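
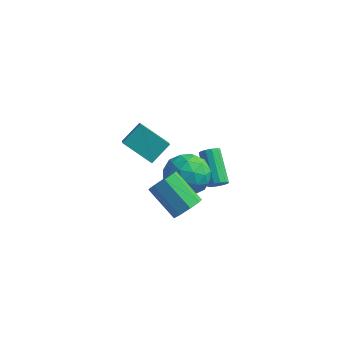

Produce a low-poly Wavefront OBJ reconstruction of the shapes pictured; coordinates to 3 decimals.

v 3.528 -3.706 1.954
v 4.006 -3.572 2.529
v 2.611 -3.1 3.581
v 2.132 -3.234 3.006
v 3.917 -3.101 2.199
v 2.522 -2.629 3.251
v 3.6 -2.985 1.726
v 2.204 -2.513 2.778
v 3.24 -3.291 1.386
v 1.845 -2.819 2.438
v 3.049 -3.84 1.379
v 1.654 -3.368 2.431
v 3.138 -4.311 1.709
v 1.743 -3.839 2.761
v 3.456 -4.427 2.182
v 2.06 -3.955 3.234
v 3.815 -4.121 2.522
v 2.42 -3.649 3.574
v 1.542 1.009 0.469
v 2.02 0.618 -0.546
v 1.88 -0.698 1.286
v 2.358 -1.089 0.271
v 2.918 -0.259 0.91
v 2.709 0.796 0.405
v 1.191 -0.876 0.335
v 0.982 0.179 -0.17
v 1.803 -0.547 -0.629
v 2.871 -0.166 -0.273
v 1.029 0.086 1.013
v 2.097 0.467 1.369
v 1.752 0.963 -0.11
v 2.148 -1.043 0.85
v 2.478 -0.555 1.226
v 2.759 -0.786 0.63
v 2.157 1.068 0.449
v 2.438 0.838 -0.148
v 2.965 0.323 0.708
v 1.462 -0.918 0.888
v 1.743 -1.148 0.291
v 1.141 0.706 0.11
v 1.422 0.475 -0.486
v 0.935 -0.403 0.032
v 1.905 0.049 -0.756
v 2.103 -0.955 -0.275
v 1.417 -0.83 -0.238
v 1.295 -0.209 -0.535
v 2.532 0.273 -0.546
v 2.731 -0.731 -0.066
v 3.06 -0.243 0.31
v 2.937 0.377 0.013
v 2.405 -0.412 -0.595
v 1.169 0.651 0.806
v 1.368 -0.353 1.286
v 0.963 -0.457 0.727
v 0.84 0.163 0.43
v 1.797 0.875 1.015
v 1.995 -0.129 1.496
v 2.605 0.129 1.275
v 2.483 0.75 0.978
v 1.495 0.332 1.335
v 2.906 1.422 -1.38
v 3.09 1.204 -0.957
v 2.138 2.461 0.103
v 1.954 2.678 -0.32
v 3.278 1.409 -1.031
v 2.325 2.665 0.029
v 3.348 1.618 -1.216
v 2.395 2.874 -0.155
v 3.277 1.764 -1.453
v 2.325 3.021 -0.392
v 3.089 1.802 -1.667
v 2.136 3.058 -0.606
v 2.843 1.719 -1.79
v 1.89 2.976 -0.729
v 2.617 1.542 -1.783
v 1.664 2.798 -0.722
v 2.483 1.327 -1.648
v 1.53 2.583 -0.587
v 2.483 1.141 -1.428
v 1.531 2.398 -0.368
v 2.618 1.045 -1.193
v 1.665 2.301 -0.133
v 2.844 1.069 -1.018
v 1.892 2.325 0.043
v -0.156 -2.31 3.965
v 0.308 -1.407 4.676
v -0.621 -1.374 3.079
v -0.156 -0.471 3.79
v 1.276 -2.389 3.13
v 1.741 -1.486 3.841
v 0.812 -1.453 2.244
v 1.276 -0.55 2.955
f 2 1 5
f 2 5 3
f 3 5 6
f 3 6 4
f 5 1 7
f 5 7 6
f 6 7 8
f 6 8 4
f 7 1 9
f 7 9 8
f 8 9 10
f 8 10 4
f 9 1 11
f 9 11 10
f 10 11 12
f 10 12 4
f 11 1 13
f 11 13 12
f 12 13 14
f 12 14 4
f 13 1 15
f 13 15 14
f 14 15 16
f 14 16 4
f 15 1 17
f 15 17 16
f 16 17 18
f 16 18 4
f 17 1 2
f 17 2 18
f 18 2 3
f 18 3 4
f 19 56 35
f 56 30 59
f 35 59 24
f 56 59 35
f 19 35 31
f 35 24 36
f 31 36 20
f 35 36 31
f 19 31 40
f 31 20 41
f 40 41 26
f 31 41 40
f 19 40 52
f 40 26 55
f 52 55 29
f 40 55 52
f 19 52 56
f 52 29 60
f 56 60 30
f 52 60 56
f 20 36 47
f 36 24 50
f 47 50 28
f 36 50 47
f 24 59 37
f 59 30 58
f 37 58 23
f 59 58 37
f 30 60 57
f 60 29 53
f 57 53 21
f 60 53 57
f 29 55 54
f 55 26 42
f 54 42 25
f 55 42 54
f 26 41 46
f 41 20 43
f 46 43 27
f 41 43 46
f 22 48 34
f 48 28 49
f 34 49 23
f 48 49 34
f 22 34 32
f 34 23 33
f 32 33 21
f 34 33 32
f 22 32 39
f 32 21 38
f 39 38 25
f 32 38 39
f 22 39 44
f 39 25 45
f 44 45 27
f 39 45 44
f 22 44 48
f 44 27 51
f 48 51 28
f 44 51 48
f 23 49 37
f 49 28 50
f 37 50 24
f 49 50 37
f 21 33 57
f 33 23 58
f 57 58 30
f 33 58 57
f 25 38 54
f 38 21 53
f 54 53 29
f 38 53 54
f 27 45 46
f 45 25 42
f 46 42 26
f 45 42 46
f 28 51 47
f 51 27 43
f 47 43 20
f 51 43 47
f 62 61 65
f 62 65 63
f 63 65 66
f 63 66 64
f 65 61 67
f 65 67 66
f 66 67 68
f 66 68 64
f 67 61 69
f 67 69 68
f 68 69 70
f 68 70 64
f 69 61 71
f 69 71 70
f 70 71 72
f 70 72 64
f 71 61 73
f 71 73 72
f 72 73 74
f 72 74 64
f 73 61 75
f 73 75 74
f 74 75 76
f 74 76 64
f 75 61 77
f 75 77 76
f 76 77 78
f 76 78 64
f 77 61 79
f 77 79 78
f 78 79 80
f 78 80 64
f 79 61 81
f 79 81 80
f 80 81 82
f 80 82 64
f 81 61 83
f 81 83 82
f 82 83 84
f 82 84 64
f 83 61 62
f 83 62 84
f 84 62 63
f 84 63 64
f 86 88 85
f 89 86 85
f 85 88 87
f 87 89 85
f 86 92 88
f 90 86 89
f 90 92 86
f 88 92 87
f 91 89 87
f 87 92 91
f 91 90 89
f 92 90 91



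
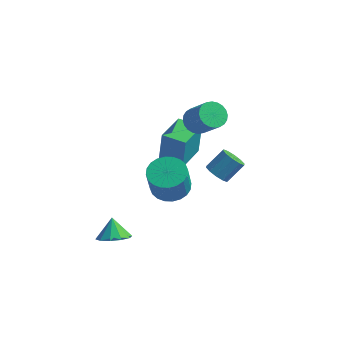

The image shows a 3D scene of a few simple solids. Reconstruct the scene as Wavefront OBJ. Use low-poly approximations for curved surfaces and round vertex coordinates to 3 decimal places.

v 2.61 1.504 -1.523
v 3.138 1.707 -2.015
v 3.718 2.539 -1.05
v 3.19 2.336 -0.557
v 2.783 2.002 -2.056
v 3.363 2.834 -1.091
v 2.362 2.107 -1.893
v 2.942 2.939 -0.928
v 2.036 1.982 -1.589
v 2.615 2.813 -0.624
v 1.929 1.674 -1.259
v 2.509 2.506 -0.294
v 2.082 1.301 -1.03
v 2.662 2.133 -0.065
v 2.437 1.006 -0.989
v 3.017 1.838 -0.024
v 2.858 0.901 -1.152
v 3.438 1.733 -0.187
v 3.185 1.027 -1.456
v 3.764 1.858 -0.491
v 3.291 1.334 -1.786
v 3.871 2.166 -0.821
v -1.061 1.98 -2.16
v -0.897 2.038 -0.057
v -1.069 3.94 -2.213
v -0.905 3.997 -0.11
v 0.345 1.983 -2.27
v 0.509 2.04 -0.167
v 0.337 3.942 -2.323
v 0.501 4 -0.22
v 1.398 1.583 2.318
v 1.74 1.032 1.8
v 2.903 0.545 3.084
v 2.562 1.097 3.602
v 1.918 1.295 1.738
v 3.081 0.809 3.023
v 2.017 1.603 1.765
v 3.18 1.116 3.05
v 2.022 1.907 1.876
v 3.185 1.42 3.16
v 1.932 2.162 2.054
v 3.095 1.675 3.339
v 1.761 2.329 2.272
v 2.924 1.842 3.557
v 1.534 2.382 2.497
v 2.697 1.896 3.782
v 1.287 2.314 2.695
v 2.45 1.827 3.98
v 1.057 2.135 2.836
v 2.22 1.648 4.12
v 0.879 1.871 2.897
v 2.042 1.385 4.182
v 0.78 1.564 2.87
v 1.943 1.077 4.155
v 0.775 1.26 2.76
v 1.938 0.773 4.044
v 0.865 1.005 2.581
v 2.028 0.518 3.866
v 1.036 0.838 2.363
v 2.199 0.351 3.648
v 1.263 0.784 2.138
v 2.426 0.298 3.423
v 1.51 0.853 1.94
v 2.673 0.366 3.225
v 0.797 -0.261 -1.86
v 1.358 -1.112 -2.248
v 1.503 -1.809 -0.508
v 0.943 -0.959 -0.12
v 1.671 -0.837 -2.164
v 1.817 -1.535 -0.424
v 1.852 -0.474 -2.034
v 1.998 -1.172 -0.294
v 1.872 -0.08 -1.877
v 2.017 -0.777 -0.137
v 1.728 0.288 -1.718
v 1.874 -0.41 0.022
v 1.443 0.571 -1.58
v 1.588 -0.126 0.16
v 1.059 0.728 -1.485
v 1.205 0.031 0.255
v 0.635 0.735 -1.447
v 0.781 0.037 0.293
v 0.237 0.589 -1.472
v 0.382 -0.108 0.268
v -0.077 0.315 -1.556
v 0.069 -0.383 0.184
v -0.258 -0.048 -1.686
v -0.112 -0.746 0.054
v -0.277 -0.443 -1.843
v -0.132 -1.14 -0.103
v -0.134 -0.81 -2.002
v 0.012 -1.508 -0.262
v 0.152 -1.094 -2.14
v 0.297 -1.791 -0.4
v 0.535 -1.251 -2.235
v 0.681 -1.948 -0.495
v 0.959 -1.257 -2.273
v 1.105 -1.955 -0.533
v -0.717 -3.719 -4
v 0.185 -3.635 -3.714
v -1.103 -3.181 -2.94
v 0.044 -3.15 -4.012
v -0.388 -2.881 -4.305
v -0.946 -2.932 -4.482
v -1.416 -3.284 -4.475
v -1.619 -3.802 -4.286
v -1.478 -4.288 -3.989
v -1.046 -4.556 -3.695
v -0.488 -4.505 -3.519
v -0.018 -4.153 -3.526
f 2 1 5
f 2 5 3
f 3 5 6
f 3 6 4
f 5 1 7
f 5 7 6
f 6 7 8
f 6 8 4
f 7 1 9
f 7 9 8
f 8 9 10
f 8 10 4
f 9 1 11
f 9 11 10
f 10 11 12
f 10 12 4
f 11 1 13
f 11 13 12
f 12 13 14
f 12 14 4
f 13 1 15
f 13 15 14
f 14 15 16
f 14 16 4
f 15 1 17
f 15 17 16
f 16 17 18
f 16 18 4
f 17 1 19
f 17 19 18
f 18 19 20
f 18 20 4
f 19 1 21
f 19 21 20
f 20 21 22
f 20 22 4
f 21 1 2
f 21 2 22
f 22 2 3
f 22 3 4
f 24 26 23
f 27 24 23
f 23 26 25
f 25 27 23
f 24 30 26
f 28 24 27
f 28 30 24
f 26 30 25
f 29 27 25
f 25 30 29
f 29 28 27
f 30 28 29
f 32 31 35
f 32 35 33
f 33 35 36
f 33 36 34
f 35 31 37
f 35 37 36
f 36 37 38
f 36 38 34
f 37 31 39
f 37 39 38
f 38 39 40
f 38 40 34
f 39 31 41
f 39 41 40
f 40 41 42
f 40 42 34
f 41 31 43
f 41 43 42
f 42 43 44
f 42 44 34
f 43 31 45
f 43 45 44
f 44 45 46
f 44 46 34
f 45 31 47
f 45 47 46
f 46 47 48
f 46 48 34
f 47 31 49
f 47 49 48
f 48 49 50
f 48 50 34
f 49 31 51
f 49 51 50
f 50 51 52
f 50 52 34
f 51 31 53
f 51 53 52
f 52 53 54
f 52 54 34
f 53 31 55
f 53 55 54
f 54 55 56
f 54 56 34
f 55 31 57
f 55 57 56
f 56 57 58
f 56 58 34
f 57 31 59
f 57 59 58
f 58 59 60
f 58 60 34
f 59 31 61
f 59 61 60
f 60 61 62
f 60 62 34
f 61 31 63
f 61 63 62
f 62 63 64
f 62 64 34
f 63 31 32
f 63 32 64
f 64 32 33
f 64 33 34
f 66 65 69
f 66 69 67
f 67 69 70
f 67 70 68
f 69 65 71
f 69 71 70
f 70 71 72
f 70 72 68
f 71 65 73
f 71 73 72
f 72 73 74
f 72 74 68
f 73 65 75
f 73 75 74
f 74 75 76
f 74 76 68
f 75 65 77
f 75 77 76
f 76 77 78
f 76 78 68
f 77 65 79
f 77 79 78
f 78 79 80
f 78 80 68
f 79 65 81
f 79 81 80
f 80 81 82
f 80 82 68
f 81 65 83
f 81 83 82
f 82 83 84
f 82 84 68
f 83 65 85
f 83 85 84
f 84 85 86
f 84 86 68
f 85 65 87
f 85 87 86
f 86 87 88
f 86 88 68
f 87 65 89
f 87 89 88
f 88 89 90
f 88 90 68
f 89 65 91
f 89 91 90
f 90 91 92
f 90 92 68
f 91 65 93
f 91 93 92
f 92 93 94
f 92 94 68
f 93 65 95
f 93 95 94
f 94 95 96
f 94 96 68
f 95 65 97
f 95 97 96
f 96 97 98
f 96 98 68
f 97 65 66
f 97 66 98
f 98 66 67
f 98 67 68
f 100 99 102
f 100 102 101
f 102 99 103
f 102 103 101
f 103 99 104
f 103 104 101
f 104 99 105
f 104 105 101
f 105 99 106
f 105 106 101
f 106 99 107
f 106 107 101
f 107 99 108
f 107 108 101
f 108 99 109
f 108 109 101
f 109 99 110
f 109 110 101
f 110 99 100
f 110 100 101



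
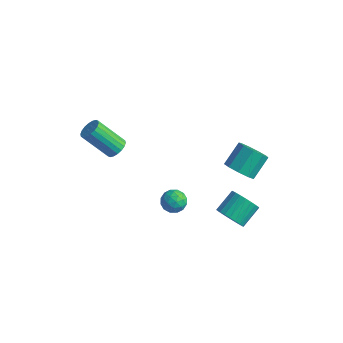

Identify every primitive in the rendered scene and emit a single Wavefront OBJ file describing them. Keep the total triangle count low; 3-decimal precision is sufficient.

v 1.217 0.96 -1.81
v 1.688 0.634 -1.267
v 0.252 0.226 -1.413
v 0.723 -0.1 -0.87
v 0.501 0.654 -0.799
v 1.098 1.107 -1.044
v 0.842 -0.247 -1.636
v 1.439 0.206 -1.881
v 1.456 -0.112 -1.159
v 1.245 0.445 -0.642
v 0.695 0.415 -2.038
v 0.484 0.972 -1.521
v 1.537 0.861 -1.573
v 0.403 -0.001 -1.107
v 0.272 0.441 -1.065
v 0.549 0.25 -0.746
v 1.19 1.14 -1.442
v 1.467 0.948 -1.123
v 0.769 0.96 -0.848
v 0.473 -0.088 -1.557
v 0.75 -0.28 -1.238
v 1.391 0.61 -1.934
v 1.668 0.419 -1.615
v 1.171 -0.1 -1.832
v 1.678 0.232 -1.191
v 1.11 -0.2 -0.958
v 1.181 -0.287 -1.408
v 1.531 -0.02 -1.552
v 1.554 0.559 -0.887
v 0.986 0.128 -0.654
v 0.856 0.57 -0.612
v 1.207 0.837 -0.756
v 1.418 0.121 -0.824
v 0.954 0.732 -2.026
v 0.386 0.301 -1.793
v 0.733 0.023 -1.924
v 1.084 0.29 -2.068
v 0.83 1.06 -1.722
v 0.262 0.628 -1.489
v 0.409 0.88 -1.128
v 0.759 1.147 -1.272
v 0.522 0.739 -1.856
v -2.97 0.103 1.035
v -2.464 0.205 1.493
v -3.723 -0.58 3.062
v -4.23 -0.683 2.605
v -2.619 0.471 1.502
v -3.878 -0.315 3.071
v -2.843 0.663 1.418
v -4.102 -0.123 2.987
v -3.093 0.744 1.258
v -4.352 -0.041 2.828
v -3.318 0.699 1.055
v -4.577 -0.087 2.624
v -3.474 0.535 0.847
v -4.734 -0.251 2.417
v -3.531 0.286 0.677
v -4.79 -0.5 2.246
v -3.477 0 0.578
v -4.736 -0.785 2.147
v -3.322 -0.265 0.569
v -4.581 -1.051 2.138
v -3.098 -0.457 0.653
v -4.357 -1.243 2.222
v -2.848 -0.539 0.812
v -4.107 -1.324 2.382
v -2.623 -0.493 1.016
v -3.882 -1.279 2.585
v -2.466 -0.329 1.223
v -3.726 -1.115 2.793
v -2.41 -0.08 1.394
v -3.669 -0.866 2.963
v 3.513 2.196 -2.53
v 3.826 2.637 -3.262
v 3.86 3.906 -2.481
v 3.547 3.464 -1.75
v 3.475 2.673 -3.304
v 3.509 3.942 -2.524
v 3.13 2.635 -3.229
v 3.164 3.904 -2.448
v 2.843 2.531 -3.047
v 2.877 3.8 -2.266
v 2.659 2.376 -2.786
v 2.693 3.645 -2.006
v 2.604 2.193 -2.487
v 2.638 3.462 -1.706
v 2.688 2.011 -2.194
v 2.722 3.28 -1.413
v 2.897 1.857 -1.952
v 2.931 3.125 -1.172
v 3.2 1.754 -1.799
v 3.234 3.023 -1.018
v 3.551 1.718 -1.756
v 3.585 2.987 -0.976
v 3.896 1.756 -1.832
v 3.93 3.025 -1.051
v 4.183 1.86 -2.014
v 4.217 3.129 -1.233
v 4.367 2.015 -2.274
v 4.401 3.284 -1.494
v 4.422 2.198 -2.574
v 4.456 3.467 -1.793
v 4.338 2.38 -2.867
v 4.372 3.649 -2.086
v 4.129 2.535 -3.108
v 4.163 3.803 -2.328
v 3.171 3.279 0.768
v 3.586 2.732 1.41
v 3.585 3.935 2.434
v 3.169 4.481 1.792
v 4.031 3.033 1.057
v 4.03 4.236 2.081
v 4.073 3.449 0.568
v 4.072 4.652 1.593
v 3.693 3.786 0.173
v 3.692 4.988 1.198
v 3.069 3.885 0.056
v 3.068 5.087 1.081
v 2.492 3.7 0.272
v 2.491 4.903 1.297
v 2.233 3.318 0.72
v 2.231 4.521 1.745
v 2.412 2.918 1.19
v 2.411 4.121 2.215
v 2.947 2.686 1.463
v 2.946 3.889 2.487
f 1 38 17
f 38 12 41
f 17 41 6
f 38 41 17
f 1 17 13
f 17 6 18
f 13 18 2
f 17 18 13
f 1 13 22
f 13 2 23
f 22 23 8
f 13 23 22
f 1 22 34
f 22 8 37
f 34 37 11
f 22 37 34
f 1 34 38
f 34 11 42
f 38 42 12
f 34 42 38
f 2 18 29
f 18 6 32
f 29 32 10
f 18 32 29
f 6 41 19
f 41 12 40
f 19 40 5
f 41 40 19
f 12 42 39
f 42 11 35
f 39 35 3
f 42 35 39
f 11 37 36
f 37 8 24
f 36 24 7
f 37 24 36
f 8 23 28
f 23 2 25
f 28 25 9
f 23 25 28
f 4 30 16
f 30 10 31
f 16 31 5
f 30 31 16
f 4 16 14
f 16 5 15
f 14 15 3
f 16 15 14
f 4 14 21
f 14 3 20
f 21 20 7
f 14 20 21
f 4 21 26
f 21 7 27
f 26 27 9
f 21 27 26
f 4 26 30
f 26 9 33
f 30 33 10
f 26 33 30
f 5 31 19
f 31 10 32
f 19 32 6
f 31 32 19
f 3 15 39
f 15 5 40
f 39 40 12
f 15 40 39
f 7 20 36
f 20 3 35
f 36 35 11
f 20 35 36
f 9 27 28
f 27 7 24
f 28 24 8
f 27 24 28
f 10 33 29
f 33 9 25
f 29 25 2
f 33 25 29
f 44 43 47
f 44 47 45
f 45 47 48
f 45 48 46
f 47 43 49
f 47 49 48
f 48 49 50
f 48 50 46
f 49 43 51
f 49 51 50
f 50 51 52
f 50 52 46
f 51 43 53
f 51 53 52
f 52 53 54
f 52 54 46
f 53 43 55
f 53 55 54
f 54 55 56
f 54 56 46
f 55 43 57
f 55 57 56
f 56 57 58
f 56 58 46
f 57 43 59
f 57 59 58
f 58 59 60
f 58 60 46
f 59 43 61
f 59 61 60
f 60 61 62
f 60 62 46
f 61 43 63
f 61 63 62
f 62 63 64
f 62 64 46
f 63 43 65
f 63 65 64
f 64 65 66
f 64 66 46
f 65 43 67
f 65 67 66
f 66 67 68
f 66 68 46
f 67 43 69
f 67 69 68
f 68 69 70
f 68 70 46
f 69 43 71
f 69 71 70
f 70 71 72
f 70 72 46
f 71 43 44
f 71 44 72
f 72 44 45
f 72 45 46
f 74 73 77
f 74 77 75
f 75 77 78
f 75 78 76
f 77 73 79
f 77 79 78
f 78 79 80
f 78 80 76
f 79 73 81
f 79 81 80
f 80 81 82
f 80 82 76
f 81 73 83
f 81 83 82
f 82 83 84
f 82 84 76
f 83 73 85
f 83 85 84
f 84 85 86
f 84 86 76
f 85 73 87
f 85 87 86
f 86 87 88
f 86 88 76
f 87 73 89
f 87 89 88
f 88 89 90
f 88 90 76
f 89 73 91
f 89 91 90
f 90 91 92
f 90 92 76
f 91 73 93
f 91 93 92
f 92 93 94
f 92 94 76
f 93 73 95
f 93 95 94
f 94 95 96
f 94 96 76
f 95 73 97
f 95 97 96
f 96 97 98
f 96 98 76
f 97 73 99
f 97 99 98
f 98 99 100
f 98 100 76
f 99 73 101
f 99 101 100
f 100 101 102
f 100 102 76
f 101 73 103
f 101 103 102
f 102 103 104
f 102 104 76
f 103 73 105
f 103 105 104
f 104 105 106
f 104 106 76
f 105 73 74
f 105 74 106
f 106 74 75
f 106 75 76
f 108 107 111
f 108 111 109
f 109 111 112
f 109 112 110
f 111 107 113
f 111 113 112
f 112 113 114
f 112 114 110
f 113 107 115
f 113 115 114
f 114 115 116
f 114 116 110
f 115 107 117
f 115 117 116
f 116 117 118
f 116 118 110
f 117 107 119
f 117 119 118
f 118 119 120
f 118 120 110
f 119 107 121
f 119 121 120
f 120 121 122
f 120 122 110
f 121 107 123
f 121 123 122
f 122 123 124
f 122 124 110
f 123 107 125
f 123 125 124
f 124 125 126
f 124 126 110
f 125 107 108
f 125 108 126
f 126 108 109
f 126 109 110



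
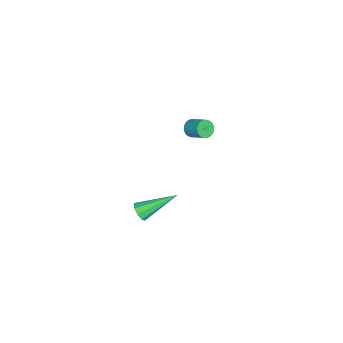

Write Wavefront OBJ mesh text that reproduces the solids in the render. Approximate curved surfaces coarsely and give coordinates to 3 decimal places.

v 3.619 2.178 2.123
v 3.892 2.527 1.796
v 2.781 3.802 3.157
v 3.555 2.448 1.648
v 3.249 2.243 1.721
v 3.115 2.007 1.982
v 3.218 1.852 2.309
v 3.508 1.849 2.549
v 3.85 2 2.589
v 4.084 2.235 2.411
v 4.101 2.443 2.098
v -3.629 2.514 1.818
v -3.139 2.289 1.789
v -2.721 3.121 2.392
v -3.211 3.346 2.422
v -3.138 2.412 1.618
v -2.72 3.245 2.221
v -3.212 2.551 1.477
v -2.794 3.384 2.081
v -3.349 2.684 1.389
v -2.931 3.517 1.993
v -3.529 2.791 1.366
v -3.111 3.624 1.969
v -3.724 2.856 1.412
v -3.306 3.689 2.015
v -3.905 2.869 1.519
v -3.487 3.701 2.123
v -4.044 2.828 1.673
v -3.625 3.66 2.276
v -4.119 2.739 1.848
v -3.701 3.571 2.451
v -4.12 2.615 2.019
v -3.702 3.448 2.622
v -4.046 2.476 2.159
v -3.628 3.309 2.763
v -3.909 2.343 2.247
v -3.491 3.176 2.851
v -3.729 2.236 2.271
v -3.311 3.069 2.874
v -3.534 2.171 2.225
v -3.116 3.004 2.828
v -3.353 2.159 2.117
v -2.935 2.991 2.721
v -3.215 2.2 1.964
v -2.796 3.032 2.567
f 2 1 4
f 2 4 3
f 4 1 5
f 4 5 3
f 5 1 6
f 5 6 3
f 6 1 7
f 6 7 3
f 7 1 8
f 7 8 3
f 8 1 9
f 8 9 3
f 9 1 10
f 9 10 3
f 10 1 11
f 10 11 3
f 11 1 2
f 11 2 3
f 13 12 16
f 13 16 14
f 14 16 17
f 14 17 15
f 16 12 18
f 16 18 17
f 17 18 19
f 17 19 15
f 18 12 20
f 18 20 19
f 19 20 21
f 19 21 15
f 20 12 22
f 20 22 21
f 21 22 23
f 21 23 15
f 22 12 24
f 22 24 23
f 23 24 25
f 23 25 15
f 24 12 26
f 24 26 25
f 25 26 27
f 25 27 15
f 26 12 28
f 26 28 27
f 27 28 29
f 27 29 15
f 28 12 30
f 28 30 29
f 29 30 31
f 29 31 15
f 30 12 32
f 30 32 31
f 31 32 33
f 31 33 15
f 32 12 34
f 32 34 33
f 33 34 35
f 33 35 15
f 34 12 36
f 34 36 35
f 35 36 37
f 35 37 15
f 36 12 38
f 36 38 37
f 37 38 39
f 37 39 15
f 38 12 40
f 38 40 39
f 39 40 41
f 39 41 15
f 40 12 42
f 40 42 41
f 41 42 43
f 41 43 15
f 42 12 44
f 42 44 43
f 43 44 45
f 43 45 15
f 44 12 13
f 44 13 45
f 45 13 14
f 45 14 15



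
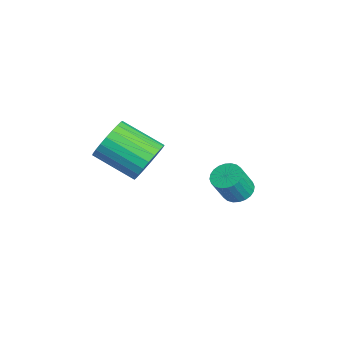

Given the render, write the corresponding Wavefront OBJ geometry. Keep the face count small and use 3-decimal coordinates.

v 0.128 0.772 -3.919
v 0.756 0.714 -4.144
v 1.12 0.169 -2.987
v 0.492 0.228 -2.761
v 0.763 0.951 -4.035
v 1.127 0.407 -2.877
v 0.673 1.161 -3.908
v 1.038 0.617 -2.75
v 0.501 1.312 -3.782
v 0.865 0.768 -2.625
v 0.271 1.381 -3.678
v 0.635 0.836 -2.52
v 0.02 1.357 -3.61
v 0.384 0.812 -2.452
v -0.215 1.244 -3.589
v 0.149 0.7 -2.431
v -0.398 1.059 -3.618
v -0.033 0.515 -2.461
v -0.5 0.831 -3.693
v -0.136 0.286 -2.536
v -0.507 0.593 -3.803
v -0.143 0.049 -2.645
v -0.418 0.383 -3.93
v -0.053 -0.161 -2.772
v -0.245 0.232 -4.055
v 0.119 -0.312 -2.898
v -0.015 0.164 -4.16
v 0.349 -0.381 -3.002
v 0.236 0.188 -4.228
v 0.6 -0.357 -3.07
v 0.471 0.3 -4.249
v 0.835 -0.244 -3.091
v 0.653 0.485 -4.219
v 1.018 -0.059 -3.062
v 1.588 -2.826 -0.882
v 2.333 -2.941 -0.304
v 1.437 -4.39 0.56
v 0.692 -4.274 -0.018
v 2.128 -2.7 -0.111
v 1.233 -4.149 0.753
v 1.842 -2.477 -0.036
v 0.946 -3.926 0.829
v 1.516 -2.308 -0.089
v 0.621 -3.757 0.776
v 1.202 -2.217 -0.263
v 0.306 -3.666 0.602
v 0.946 -2.219 -0.531
v 0.05 -3.668 0.333
v 0.788 -2.314 -0.853
v -0.108 -3.763 0.012
v 0.752 -2.486 -1.179
v -0.144 -3.935 -0.315
v 0.843 -2.71 -1.46
v -0.053 -4.159 -0.596
v 1.047 -2.951 -1.653
v 0.152 -4.4 -0.789
v 1.334 -3.174 -1.729
v 0.438 -4.623 -0.864
v 1.659 -3.343 -1.676
v 0.764 -4.792 -0.811
v 1.974 -3.434 -1.502
v 1.078 -4.883 -0.637
v 2.23 -3.432 -1.233
v 1.334 -4.881 -0.369
v 2.388 -3.337 -0.912
v 1.492 -4.786 -0.047
v 2.424 -3.165 -0.585
v 1.528 -4.614 0.279
f 2 1 5
f 2 5 3
f 3 5 6
f 3 6 4
f 5 1 7
f 5 7 6
f 6 7 8
f 6 8 4
f 7 1 9
f 7 9 8
f 8 9 10
f 8 10 4
f 9 1 11
f 9 11 10
f 10 11 12
f 10 12 4
f 11 1 13
f 11 13 12
f 12 13 14
f 12 14 4
f 13 1 15
f 13 15 14
f 14 15 16
f 14 16 4
f 15 1 17
f 15 17 16
f 16 17 18
f 16 18 4
f 17 1 19
f 17 19 18
f 18 19 20
f 18 20 4
f 19 1 21
f 19 21 20
f 20 21 22
f 20 22 4
f 21 1 23
f 21 23 22
f 22 23 24
f 22 24 4
f 23 1 25
f 23 25 24
f 24 25 26
f 24 26 4
f 25 1 27
f 25 27 26
f 26 27 28
f 26 28 4
f 27 1 29
f 27 29 28
f 28 29 30
f 28 30 4
f 29 1 31
f 29 31 30
f 30 31 32
f 30 32 4
f 31 1 33
f 31 33 32
f 32 33 34
f 32 34 4
f 33 1 2
f 33 2 34
f 34 2 3
f 34 3 4
f 36 35 39
f 36 39 37
f 37 39 40
f 37 40 38
f 39 35 41
f 39 41 40
f 40 41 42
f 40 42 38
f 41 35 43
f 41 43 42
f 42 43 44
f 42 44 38
f 43 35 45
f 43 45 44
f 44 45 46
f 44 46 38
f 45 35 47
f 45 47 46
f 46 47 48
f 46 48 38
f 47 35 49
f 47 49 48
f 48 49 50
f 48 50 38
f 49 35 51
f 49 51 50
f 50 51 52
f 50 52 38
f 51 35 53
f 51 53 52
f 52 53 54
f 52 54 38
f 53 35 55
f 53 55 54
f 54 55 56
f 54 56 38
f 55 35 57
f 55 57 56
f 56 57 58
f 56 58 38
f 57 35 59
f 57 59 58
f 58 59 60
f 58 60 38
f 59 35 61
f 59 61 60
f 60 61 62
f 60 62 38
f 61 35 63
f 61 63 62
f 62 63 64
f 62 64 38
f 63 35 65
f 63 65 64
f 64 65 66
f 64 66 38
f 65 35 67
f 65 67 66
f 66 67 68
f 66 68 38
f 67 35 36
f 67 36 68
f 68 36 37
f 68 37 38



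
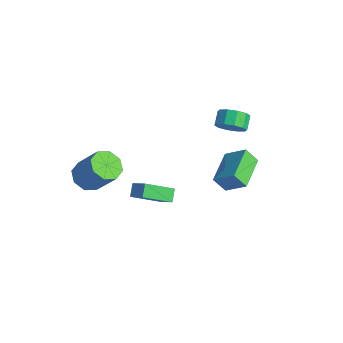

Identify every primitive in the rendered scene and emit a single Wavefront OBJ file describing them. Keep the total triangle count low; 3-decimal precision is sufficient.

v -1.992 -1.755 -2.403
v -1.022 -1.505 -1.761
v -1.726 -0.01 -3.485
v -0.756 0.24 -2.842
v -1.484 -2.2 -2.998
v -0.514 -1.95 -2.355
v -1.218 -0.455 -4.079
v -0.248 -0.205 -3.437
v 2.668 0.647 0.599
v 3.687 1.328 1.48
v 1.26 2.252 0.987
v 2.279 2.933 1.868
v 3.061 1.207 -0.288
v 4.08 1.888 0.593
v 1.653 2.812 0.1
v 2.672 3.493 0.981
v -0.128 3.459 1.677
v 0.448 3.323 2.381
v -0.136 3.885 2.967
v -0.712 4.021 2.263
v 0.617 3.789 2.103
v 0.034 4.351 2.689
v 0.502 4.128 1.662
v -0.081 4.691 2.248
v 0.146 4.213 1.227
v -0.437 4.775 1.813
v -0.315 4.009 0.964
v -0.898 4.571 1.549
v -0.704 3.595 0.973
v -1.288 4.157 1.559
v -0.874 3.129 1.251
v -1.457 3.691 1.837
v -0.759 2.789 1.692
v -1.342 3.352 2.278
v -0.403 2.705 2.127
v -0.986 3.267 2.713
v 0.058 2.909 2.391
v -0.525 3.471 2.976
v -4.132 -3.489 -2.694
v -3.346 -4.093 -3.039
v -2.121 -3.475 -1.332
v -2.908 -2.871 -0.986
v -3.312 -3.347 -3.334
v -2.088 -2.728 -1.627
v -3.759 -2.683 -3.253
v -2.534 -2.065 -1.546
v -4.424 -2.492 -2.845
v -3.2 -1.874 -1.138
v -4.919 -2.885 -2.348
v -3.694 -2.267 -0.641
v -4.952 -3.632 -2.053
v -3.728 -3.013 -0.346
v -4.506 -4.295 -2.134
v -3.281 -3.677 -0.427
v -3.84 -4.486 -2.542
v -2.616 -3.868 -0.835
f 2 4 1
f 5 2 1
f 1 4 3
f 3 5 1
f 2 8 4
f 6 2 5
f 6 8 2
f 4 8 3
f 7 5 3
f 3 8 7
f 7 6 5
f 8 6 7
f 10 12 9
f 13 10 9
f 9 12 11
f 11 13 9
f 10 16 12
f 14 10 13
f 14 16 10
f 12 16 11
f 15 13 11
f 11 16 15
f 15 14 13
f 16 14 15
f 18 17 21
f 18 21 19
f 19 21 22
f 19 22 20
f 21 17 23
f 21 23 22
f 22 23 24
f 22 24 20
f 23 17 25
f 23 25 24
f 24 25 26
f 24 26 20
f 25 17 27
f 25 27 26
f 26 27 28
f 26 28 20
f 27 17 29
f 27 29 28
f 28 29 30
f 28 30 20
f 29 17 31
f 29 31 30
f 30 31 32
f 30 32 20
f 31 17 33
f 31 33 32
f 32 33 34
f 32 34 20
f 33 17 35
f 33 35 34
f 34 35 36
f 34 36 20
f 35 17 37
f 35 37 36
f 36 37 38
f 36 38 20
f 37 17 18
f 37 18 38
f 38 18 19
f 38 19 20
f 40 39 43
f 40 43 41
f 41 43 44
f 41 44 42
f 43 39 45
f 43 45 44
f 44 45 46
f 44 46 42
f 45 39 47
f 45 47 46
f 46 47 48
f 46 48 42
f 47 39 49
f 47 49 48
f 48 49 50
f 48 50 42
f 49 39 51
f 49 51 50
f 50 51 52
f 50 52 42
f 51 39 53
f 51 53 52
f 52 53 54
f 52 54 42
f 53 39 55
f 53 55 54
f 54 55 56
f 54 56 42
f 55 39 40
f 55 40 56
f 56 40 41
f 56 41 42



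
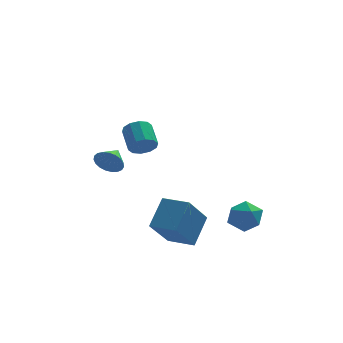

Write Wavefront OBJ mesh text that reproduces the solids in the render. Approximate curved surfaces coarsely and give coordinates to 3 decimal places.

v 3.198 -2.693 -1.477
v 3.974 -3.088 -1.41
v 2.726 -3.432 -0.37
v 3.502 -3.827 -0.303
v 3.426 -2.978 -0.113
v 3.718 -2.522 -0.797
v 2.982 -3.998 -0.983
v 3.274 -3.542 -1.667
v 3.84 -3.895 -1.104
v 4.115 -3.264 -0.567
v 2.585 -3.256 -1.213
v 2.86 -2.625 -0.676
v 0.3 -3.889 -1.182
v 1.003 -2.865 -0.08
v -0.742 -3.083 -1.267
v -0.039 -2.059 -0.166
v 1.239 -2.841 -2.754
v 1.942 -1.817 -1.653
v 0.197 -2.035 -2.84
v 0.9 -1.011 -1.738
v -1.881 2.407 -0.076
v -1.488 2.385 -0.715
v -1.359 3.293 0.216
v -1.735 2.558 -0.796
v -2.007 2.704 -0.753
v -2.257 2.799 -0.593
v -2.443 2.826 -0.344
v -2.531 2.781 -0.048
v -2.507 2.67 0.242
v -2.375 2.515 0.478
v -2.157 2.34 0.618
v -1.892 2.177 0.638
v -1.625 2.054 0.534
v -1.402 1.992 0.325
v -1.263 2.001 0.046
v -1.23 2.081 -0.254
v -1.309 2.217 -0.523
v -0.923 -2.648 3.323
v -0.329 -2.467 3.132
v -0.462 -1.41 3.727
v -1.057 -1.592 3.917
v -0.592 -2.343 2.854
v -0.725 -1.286 3.449
v -0.981 -2.337 2.755
v -1.114 -1.28 3.35
v -1.348 -2.449 2.873
v -1.481 -1.392 3.467
v -1.553 -2.638 3.162
v -1.686 -1.581 3.757
v -1.518 -2.83 3.513
v -1.651 -1.773 4.108
v -1.255 -2.954 3.791
v -1.388 -1.897 4.386
v -0.866 -2.96 3.89
v -0.999 -1.903 4.485
v -0.499 -2.848 3.773
v -0.632 -1.791 4.367
v -0.294 -2.659 3.483
v -0.427 -1.602 4.078
f 1 12 6
f 1 6 2
f 1 2 8
f 1 8 11
f 1 11 12
f 2 6 10
f 6 12 5
f 12 11 3
f 11 8 7
f 8 2 9
f 4 10 5
f 4 5 3
f 4 3 7
f 4 7 9
f 4 9 10
f 5 10 6
f 3 5 12
f 7 3 11
f 9 7 8
f 10 9 2
f 14 16 13
f 17 14 13
f 13 16 15
f 15 17 13
f 14 20 16
f 18 14 17
f 18 20 14
f 16 20 15
f 19 17 15
f 15 20 19
f 19 18 17
f 20 18 19
f 22 21 24
f 22 24 23
f 24 21 25
f 24 25 23
f 25 21 26
f 25 26 23
f 26 21 27
f 26 27 23
f 27 21 28
f 27 28 23
f 28 21 29
f 28 29 23
f 29 21 30
f 29 30 23
f 30 21 31
f 30 31 23
f 31 21 32
f 31 32 23
f 32 21 33
f 32 33 23
f 33 21 34
f 33 34 23
f 34 21 35
f 34 35 23
f 35 21 36
f 35 36 23
f 36 21 37
f 36 37 23
f 37 21 22
f 37 22 23
f 39 38 42
f 39 42 40
f 40 42 43
f 40 43 41
f 42 38 44
f 42 44 43
f 43 44 45
f 43 45 41
f 44 38 46
f 44 46 45
f 45 46 47
f 45 47 41
f 46 38 48
f 46 48 47
f 47 48 49
f 47 49 41
f 48 38 50
f 48 50 49
f 49 50 51
f 49 51 41
f 50 38 52
f 50 52 51
f 51 52 53
f 51 53 41
f 52 38 54
f 52 54 53
f 53 54 55
f 53 55 41
f 54 38 56
f 54 56 55
f 55 56 57
f 55 57 41
f 56 38 58
f 56 58 57
f 57 58 59
f 57 59 41
f 58 38 39
f 58 39 59
f 59 39 40
f 59 40 41



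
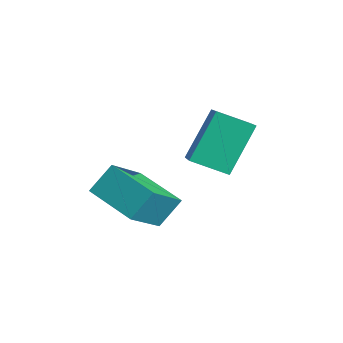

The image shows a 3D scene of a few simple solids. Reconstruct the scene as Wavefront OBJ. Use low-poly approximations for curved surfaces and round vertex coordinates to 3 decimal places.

v -3.87 -0.639 0.757
v -3.932 0.197 1.711
v -4.676 0.744 -0.508
v -4.739 1.58 0.446
v -2.081 0 0.314
v -2.144 0.836 1.268
v -2.888 1.383 -0.951
v -2.95 2.219 0.003
v -2.038 2.029 2.497
v -2.527 3.224 4.178
v -3.26 2.483 1.819
v -3.749 3.678 3.5
v -1.331 3.102 1.94
v -1.82 4.297 3.621
v -2.553 3.556 1.262
v -3.042 4.751 2.943
f 2 4 1
f 5 2 1
f 1 4 3
f 3 5 1
f 2 8 4
f 6 2 5
f 6 8 2
f 4 8 3
f 7 5 3
f 3 8 7
f 7 6 5
f 8 6 7
f 10 12 9
f 13 10 9
f 9 12 11
f 11 13 9
f 10 16 12
f 14 10 13
f 14 16 10
f 12 16 11
f 15 13 11
f 11 16 15
f 15 14 13
f 16 14 15



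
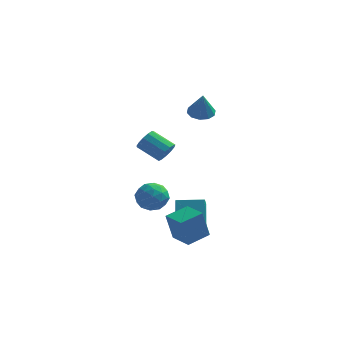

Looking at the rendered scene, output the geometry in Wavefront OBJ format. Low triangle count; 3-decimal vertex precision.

v -2.539 1.976 -2.898
v -1.691 1.658 -3.294
v -2.989 0.462 -2.646
v -2.141 0.144 -3.042
v -2.135 0.61 -2.171
v -1.857 1.546 -2.326
v -2.823 0.574 -3.614
v -2.545 1.51 -3.769
v -1.867 0.792 -3.737
v -1.441 0.814 -2.845
v -3.239 1.306 -3.095
v -2.813 1.328 -2.203
v -2.075 1.95 -3.118
v -2.605 0.17 -2.822
v -2.601 0.444 -2.309
v -2.103 0.257 -2.543
v -2.173 1.884 -2.549
v -1.675 1.697 -2.782
v -1.935 1.081 -2.122
v -3.005 0.423 -3.158
v -2.507 0.236 -3.391
v -2.577 1.863 -3.397
v -2.079 1.676 -3.631
v -2.745 1.039 -3.818
v -1.681 1.254 -3.611
v -1.945 0.364 -3.463
v -2.346 0.617 -3.799
v -2.183 1.167 -3.891
v -1.431 1.267 -3.087
v -1.695 0.377 -2.939
v -1.691 0.651 -2.427
v -1.528 1.201 -2.518
v -1.534 0.758 -3.347
v -2.985 1.743 -3.001
v -3.249 0.853 -2.853
v -3.152 0.919 -3.422
v -2.989 1.469 -3.513
v -2.735 1.756 -2.477
v -2.999 0.866 -2.329
v -2.497 0.953 -2.049
v -2.334 1.503 -2.141
v -3.146 1.362 -2.593
v -0.891 -1.644 1.638
v -0.655 -1.982 2.178
v -1.872 -1.674 2.903
v -2.109 -1.336 2.362
v -0.539 -1.62 2.219
v -1.756 -1.311 2.944
v -0.535 -1.265 2.075
v -1.752 -0.956 2.8
v -0.644 -1.03 1.792
v -1.861 -0.721 2.517
v -0.831 -0.991 1.46
v -2.049 -0.682 2.185
v -1.038 -1.159 1.185
v -2.255 -0.85 1.91
v -1.198 -1.481 1.053
v -2.415 -1.172 1.778
v -1.261 -1.855 1.107
v -2.478 -1.546 1.832
v -1.206 -2.162 1.329
v -2.423 -1.854 2.054
v -1.052 -2.305 1.65
v -2.269 -1.996 2.375
v -0.846 -2.238 1.966
v -2.063 -1.929 2.691
v 0.79 -4.101 -3.621
v 0.473 -4.365 -1.982
v -0.217 -3.188 -3.669
v -0.534 -3.452 -2.03
v 1.674 -3.108 -3.29
v 1.357 -3.372 -1.651
v 0.667 -2.195 -3.338
v 0.35 -2.459 -1.699
v -0.247 3.642 2.481
v 0.154 4.283 2.672
v -0.033 3.078 3.919
v -0.311 4.362 2.772
v -0.751 4.167 2.761
v -0.999 3.77 2.643
v -0.96 3.325 2.463
v -0.648 3.001 2.289
v -0.183 2.921 2.189
v 0.257 3.117 2.2
v 0.505 3.513 2.318
v 0.465 3.959 2.499
v -0.354 -2.041 -3.473
v -0.623 -0.84 -2.145
v -0.435 -1.325 -4.137
v -0.704 -0.124 -2.809
v 1.144 -1.796 -3.391
v 0.875 -0.595 -2.063
v 1.063 -1.08 -4.055
v 0.794 0.121 -2.727
f 1 38 17
f 38 12 41
f 17 41 6
f 38 41 17
f 1 17 13
f 17 6 18
f 13 18 2
f 17 18 13
f 1 13 22
f 13 2 23
f 22 23 8
f 13 23 22
f 1 22 34
f 22 8 37
f 34 37 11
f 22 37 34
f 1 34 38
f 34 11 42
f 38 42 12
f 34 42 38
f 2 18 29
f 18 6 32
f 29 32 10
f 18 32 29
f 6 41 19
f 41 12 40
f 19 40 5
f 41 40 19
f 12 42 39
f 42 11 35
f 39 35 3
f 42 35 39
f 11 37 36
f 37 8 24
f 36 24 7
f 37 24 36
f 8 23 28
f 23 2 25
f 28 25 9
f 23 25 28
f 4 30 16
f 30 10 31
f 16 31 5
f 30 31 16
f 4 16 14
f 16 5 15
f 14 15 3
f 16 15 14
f 4 14 21
f 14 3 20
f 21 20 7
f 14 20 21
f 4 21 26
f 21 7 27
f 26 27 9
f 21 27 26
f 4 26 30
f 26 9 33
f 30 33 10
f 26 33 30
f 5 31 19
f 31 10 32
f 19 32 6
f 31 32 19
f 3 15 39
f 15 5 40
f 39 40 12
f 15 40 39
f 7 20 36
f 20 3 35
f 36 35 11
f 20 35 36
f 9 27 28
f 27 7 24
f 28 24 8
f 27 24 28
f 10 33 29
f 33 9 25
f 29 25 2
f 33 25 29
f 44 43 47
f 44 47 45
f 45 47 48
f 45 48 46
f 47 43 49
f 47 49 48
f 48 49 50
f 48 50 46
f 49 43 51
f 49 51 50
f 50 51 52
f 50 52 46
f 51 43 53
f 51 53 52
f 52 53 54
f 52 54 46
f 53 43 55
f 53 55 54
f 54 55 56
f 54 56 46
f 55 43 57
f 55 57 56
f 56 57 58
f 56 58 46
f 57 43 59
f 57 59 58
f 58 59 60
f 58 60 46
f 59 43 61
f 59 61 60
f 60 61 62
f 60 62 46
f 61 43 63
f 61 63 62
f 62 63 64
f 62 64 46
f 63 43 65
f 63 65 64
f 64 65 66
f 64 66 46
f 65 43 44
f 65 44 66
f 66 44 45
f 66 45 46
f 68 70 67
f 71 68 67
f 67 70 69
f 69 71 67
f 68 74 70
f 72 68 71
f 72 74 68
f 70 74 69
f 73 71 69
f 69 74 73
f 73 72 71
f 74 72 73
f 76 75 78
f 76 78 77
f 78 75 79
f 78 79 77
f 79 75 80
f 79 80 77
f 80 75 81
f 80 81 77
f 81 75 82
f 81 82 77
f 82 75 83
f 82 83 77
f 83 75 84
f 83 84 77
f 84 75 85
f 84 85 77
f 85 75 86
f 85 86 77
f 86 75 76
f 86 76 77
f 88 90 87
f 91 88 87
f 87 90 89
f 89 91 87
f 88 94 90
f 92 88 91
f 92 94 88
f 90 94 89
f 93 91 89
f 89 94 93
f 93 92 91
f 94 92 93



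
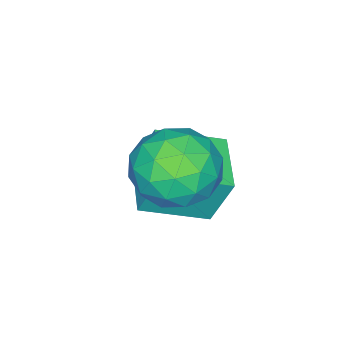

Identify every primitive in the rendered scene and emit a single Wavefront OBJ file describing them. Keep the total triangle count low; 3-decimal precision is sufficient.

v 0.651 -2.012 -0.522
v 1.664 -1.584 -0.622
v 1.056 -3.256 -1.738
v 2.069 -2.828 -1.838
v 1.778 -3.344 -0.907
v 1.527 -2.575 -0.155
v 1.193 -2.265 -2.205
v 0.942 -1.496 -1.453
v 1.999 -1.74 -1.662
v 2.36 -2.407 -0.86
v 0.36 -2.433 -1.5
v 0.721 -3.1 -0.698
v 1.122 -1.689 -0.465
v 1.598 -3.151 -1.895
v 1.427 -3.454 -1.348
v 2.022 -3.203 -1.406
v 1.042 -2.272 -0.191
v 1.637 -2.02 -0.25
v 1.704 -3.054 -0.417
v 1.083 -2.82 -2.11
v 1.678 -2.568 -2.169
v 0.698 -1.637 -0.954
v 1.293 -1.386 -1.012
v 1.016 -1.786 -1.943
v 1.914 -1.529 -1.135
v 2.152 -2.26 -1.85
v 1.637 -1.929 -2.066
v 1.49 -1.477 -1.624
v 2.126 -1.921 -0.664
v 2.365 -2.652 -1.379
v 2.193 -2.955 -0.831
v 2.046 -2.504 -0.39
v 2.323 -2.013 -1.275
v 0.355 -2.188 -0.981
v 0.594 -2.919 -1.696
v 0.674 -2.336 -1.97
v 0.527 -1.885 -1.529
v 0.568 -2.58 -0.51
v 0.806 -3.311 -1.225
v 1.23 -3.363 -0.736
v 1.083 -2.911 -0.294
v 0.397 -2.827 -1.085
v 0.223 -4.388 -3.07
v 0.045 -3.874 -1.672
v -0.881 -3.165 -3.66
v -1.059 -2.651 -2.262
v 1.419 -3.409 -3.278
v 1.241 -2.895 -1.88
v 0.315 -2.186 -3.868
v 0.137 -1.672 -2.47
f 1 38 17
f 38 12 41
f 17 41 6
f 38 41 17
f 1 17 13
f 17 6 18
f 13 18 2
f 17 18 13
f 1 13 22
f 13 2 23
f 22 23 8
f 13 23 22
f 1 22 34
f 22 8 37
f 34 37 11
f 22 37 34
f 1 34 38
f 34 11 42
f 38 42 12
f 34 42 38
f 2 18 29
f 18 6 32
f 29 32 10
f 18 32 29
f 6 41 19
f 41 12 40
f 19 40 5
f 41 40 19
f 12 42 39
f 42 11 35
f 39 35 3
f 42 35 39
f 11 37 36
f 37 8 24
f 36 24 7
f 37 24 36
f 8 23 28
f 23 2 25
f 28 25 9
f 23 25 28
f 4 30 16
f 30 10 31
f 16 31 5
f 30 31 16
f 4 16 14
f 16 5 15
f 14 15 3
f 16 15 14
f 4 14 21
f 14 3 20
f 21 20 7
f 14 20 21
f 4 21 26
f 21 7 27
f 26 27 9
f 21 27 26
f 4 26 30
f 26 9 33
f 30 33 10
f 26 33 30
f 5 31 19
f 31 10 32
f 19 32 6
f 31 32 19
f 3 15 39
f 15 5 40
f 39 40 12
f 15 40 39
f 7 20 36
f 20 3 35
f 36 35 11
f 20 35 36
f 9 27 28
f 27 7 24
f 28 24 8
f 27 24 28
f 10 33 29
f 33 9 25
f 29 25 2
f 33 25 29
f 44 46 43
f 47 44 43
f 43 46 45
f 45 47 43
f 44 50 46
f 48 44 47
f 48 50 44
f 46 50 45
f 49 47 45
f 45 50 49
f 49 48 47
f 50 48 49



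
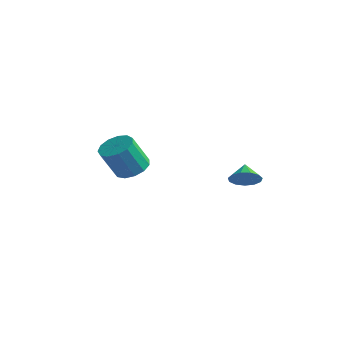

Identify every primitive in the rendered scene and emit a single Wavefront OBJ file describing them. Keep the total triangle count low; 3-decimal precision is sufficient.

v -3.665 -2.102 1.965
v -2.865 -2.774 1.79
v -3.235 -3.691 3.62
v -4.035 -3.018 3.795
v -2.63 -2.304 2.073
v -3 -3.221 3.903
v -2.724 -1.769 2.322
v -3.094 -2.686 4.152
v -3.117 -1.34 2.458
v -3.487 -2.257 4.288
v -3.683 -1.153 2.437
v -4.054 -2.069 4.267
v -4.244 -1.267 2.266
v -4.614 -2.183 4.096
v -4.621 -1.646 2
v -4.991 -2.563 3.83
v -4.695 -2.17 1.723
v -5.065 -3.086 3.553
v -4.441 -2.672 1.522
v -4.811 -3.589 3.352
v -3.941 -2.993 1.462
v -4.311 -3.91 3.292
v -3.353 -3.031 1.562
v -3.724 -3.948 3.392
v 3.051 -0.735 2.658
v 3.579 -0.966 3.362
v 2.469 -0.045 3.322
v 3.804 -0.562 3.139
v 3.789 -0.213 2.764
v 3.54 -0.03 2.355
v 3.136 -0.07 2.042
v 2.705 -0.321 1.925
v 2.383 -0.704 2.041
v 2.274 -1.096 2.352
v 2.411 -1.374 2.761
v 2.752 -1.448 3.137
v 3.187 -1.296 3.361
f 2 1 5
f 2 5 3
f 3 5 6
f 3 6 4
f 5 1 7
f 5 7 6
f 6 7 8
f 6 8 4
f 7 1 9
f 7 9 8
f 8 9 10
f 8 10 4
f 9 1 11
f 9 11 10
f 10 11 12
f 10 12 4
f 11 1 13
f 11 13 12
f 12 13 14
f 12 14 4
f 13 1 15
f 13 15 14
f 14 15 16
f 14 16 4
f 15 1 17
f 15 17 16
f 16 17 18
f 16 18 4
f 17 1 19
f 17 19 18
f 18 19 20
f 18 20 4
f 19 1 21
f 19 21 20
f 20 21 22
f 20 22 4
f 21 1 23
f 21 23 22
f 22 23 24
f 22 24 4
f 23 1 2
f 23 2 24
f 24 2 3
f 24 3 4
f 26 25 28
f 26 28 27
f 28 25 29
f 28 29 27
f 29 25 30
f 29 30 27
f 30 25 31
f 30 31 27
f 31 25 32
f 31 32 27
f 32 25 33
f 32 33 27
f 33 25 34
f 33 34 27
f 34 25 35
f 34 35 27
f 35 25 36
f 35 36 27
f 36 25 37
f 36 37 27
f 37 25 26
f 37 26 27



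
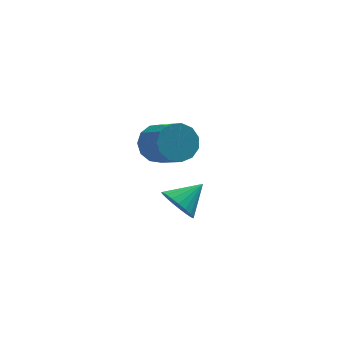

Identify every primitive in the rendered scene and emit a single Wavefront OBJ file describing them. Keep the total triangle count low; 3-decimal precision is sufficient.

v -2.477 2.908 -0.334
v -1.727 3.572 0.121
v -1.034 2.056 1.19
v -1.783 1.392 0.734
v -2.228 3.599 0.485
v -1.535 2.083 1.553
v -2.809 3.407 0.588
v -2.115 1.891 1.657
v -3.283 3.056 0.399
v -2.59 1.54 1.468
v -3.502 2.658 -0.023
v -2.809 1.142 1.045
v -3.395 2.34 -0.544
v -2.702 0.824 0.524
v -2.996 2.202 -0.999
v -2.303 0.686 0.07
v -2.433 2.288 -1.242
v -1.74 0.772 -0.173
v -1.883 2.571 -1.197
v -1.19 1.055 -0.128
v -1.522 2.961 -0.878
v -0.829 1.445 0.19
v -1.464 3.334 -0.387
v -0.771 1.818 0.682
v -2.532 -3.026 -0.185
v -1.955 -3.119 -0.985
v -1.308 -2.414 0.625
v -2.111 -2.742 -1.035
v -2.339 -2.413 -0.938
v -2.601 -2.191 -0.712
v -2.851 -2.113 -0.394
v -3.045 -2.193 -0.04
v -3.151 -2.417 0.289
v -3.15 -2.746 0.536
v -3.041 -3.124 0.658
v -2.845 -3.485 0.634
v -2.594 -3.767 0.469
v -2.333 -3.92 0.19
v -2.106 -3.919 -0.153
v -1.952 -3.764 -0.502
v -1.899 -3.481 -0.796
f 2 1 5
f 2 5 3
f 3 5 6
f 3 6 4
f 5 1 7
f 5 7 6
f 6 7 8
f 6 8 4
f 7 1 9
f 7 9 8
f 8 9 10
f 8 10 4
f 9 1 11
f 9 11 10
f 10 11 12
f 10 12 4
f 11 1 13
f 11 13 12
f 12 13 14
f 12 14 4
f 13 1 15
f 13 15 14
f 14 15 16
f 14 16 4
f 15 1 17
f 15 17 16
f 16 17 18
f 16 18 4
f 17 1 19
f 17 19 18
f 18 19 20
f 18 20 4
f 19 1 21
f 19 21 20
f 20 21 22
f 20 22 4
f 21 1 23
f 21 23 22
f 22 23 24
f 22 24 4
f 23 1 2
f 23 2 24
f 24 2 3
f 24 3 4
f 26 25 28
f 26 28 27
f 28 25 29
f 28 29 27
f 29 25 30
f 29 30 27
f 30 25 31
f 30 31 27
f 31 25 32
f 31 32 27
f 32 25 33
f 32 33 27
f 33 25 34
f 33 34 27
f 34 25 35
f 34 35 27
f 35 25 36
f 35 36 27
f 36 25 37
f 36 37 27
f 37 25 38
f 37 38 27
f 38 25 39
f 38 39 27
f 39 25 40
f 39 40 27
f 40 25 41
f 40 41 27
f 41 25 26
f 41 26 27



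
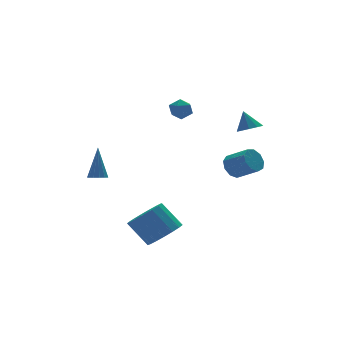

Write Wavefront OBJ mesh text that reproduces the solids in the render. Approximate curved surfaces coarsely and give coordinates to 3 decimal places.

v -3.191 0.83 -1.901
v -2.685 0.729 -1.96
v -2.869 1.43 -0.159
v -2.725 1.006 -2.048
v -2.913 1.226 -2.089
v -3.189 1.321 -2.07
v -3.467 1.26 -1.998
v -3.656 1.062 -1.895
v -3.698 0.79 -1.793
v -3.58 0.531 -1.726
v -3.337 0.367 -1.714
v -3.049 0.349 -1.761
v -2.805 0.485 -1.853
v 2.364 -4.174 2.013
v 2.985 -3.93 1.949
v 2.276 -3.686 3.007
v 2.722 -3.653 1.79
v 2.322 -3.575 1.716
v 1.938 -3.725 1.756
v 1.717 -4.047 1.894
v 1.743 -4.417 2.077
v 2.007 -4.694 2.237
v 2.407 -4.772 2.311
v 2.79 -4.622 2.271
v 3.011 -4.3 2.133
v -1.784 -3.405 -4.423
v -0.85 -3.326 -3.997
v -1.481 -2.457 -2.771
v -2.416 -2.535 -3.197
v -0.879 -2.932 -4.292
v -1.51 -2.062 -3.066
v -1.115 -2.646 -4.616
v -1.747 -1.777 -3.39
v -1.505 -2.534 -4.897
v -2.137 -1.664 -3.671
v -1.959 -2.621 -5.068
v -2.59 -1.752 -3.842
v -2.373 -2.888 -5.092
v -3.004 -2.019 -3.866
v -2.652 -3.273 -4.963
v -3.283 -2.404 -3.737
v -2.732 -3.689 -4.71
v -3.363 -2.82 -3.484
v -2.595 -4.039 -4.391
v -3.227 -3.17 -3.165
v -2.273 -4.244 -4.079
v -2.904 -3.375 -2.854
v -1.838 -4.257 -3.847
v -2.47 -3.387 -2.621
v -1.391 -4.074 -3.746
v -2.023 -3.205 -2.52
v -1.035 -3.738 -3.8
v -1.666 -2.869 -2.574
v 2.396 -2.603 -1.044
v 3.042 -2.447 -1.347
v 3.609 -3.461 -0.658
v 2.964 -3.617 -0.356
v 2.986 -2.19 -0.922
v 3.553 -3.204 -0.234
v 2.654 -2.127 -0.555
v 3.221 -3.14 0.134
v 2.201 -2.286 -0.416
v 2.768 -3.299 0.272
v 1.84 -2.594 -0.572
v 2.407 -3.607 0.117
v 1.739 -2.906 -0.948
v 2.306 -3.919 -0.26
v 1.946 -3.077 -1.37
v 2.513 -4.09 -0.681
v 2.364 -3.026 -1.639
v 2.931 -4.039 -0.95
v 2.797 -2.777 -1.63
v 3.364 -3.791 -0.941
v 1.886 2.124 1.745
v 2.38 1.657 1.812
v 1.2 1.343 1.368
v 1.694 0.876 1.435
v 1.411 1.156 1.99
v 1.835 1.638 2.224
v 1.745 1.362 0.956
v 2.169 1.844 1.19
v 2.293 1.186 1.325
v 2.087 1.058 1.964
v 1.493 1.942 1.216
v 1.287 1.814 1.855
f 2 1 4
f 2 4 3
f 4 1 5
f 4 5 3
f 5 1 6
f 5 6 3
f 6 1 7
f 6 7 3
f 7 1 8
f 7 8 3
f 8 1 9
f 8 9 3
f 9 1 10
f 9 10 3
f 10 1 11
f 10 11 3
f 11 1 12
f 11 12 3
f 12 1 13
f 12 13 3
f 13 1 2
f 13 2 3
f 15 14 17
f 15 17 16
f 17 14 18
f 17 18 16
f 18 14 19
f 18 19 16
f 19 14 20
f 19 20 16
f 20 14 21
f 20 21 16
f 21 14 22
f 21 22 16
f 22 14 23
f 22 23 16
f 23 14 24
f 23 24 16
f 24 14 25
f 24 25 16
f 25 14 15
f 25 15 16
f 27 26 30
f 27 30 28
f 28 30 31
f 28 31 29
f 30 26 32
f 30 32 31
f 31 32 33
f 31 33 29
f 32 26 34
f 32 34 33
f 33 34 35
f 33 35 29
f 34 26 36
f 34 36 35
f 35 36 37
f 35 37 29
f 36 26 38
f 36 38 37
f 37 38 39
f 37 39 29
f 38 26 40
f 38 40 39
f 39 40 41
f 39 41 29
f 40 26 42
f 40 42 41
f 41 42 43
f 41 43 29
f 42 26 44
f 42 44 43
f 43 44 45
f 43 45 29
f 44 26 46
f 44 46 45
f 45 46 47
f 45 47 29
f 46 26 48
f 46 48 47
f 47 48 49
f 47 49 29
f 48 26 50
f 48 50 49
f 49 50 51
f 49 51 29
f 50 26 52
f 50 52 51
f 51 52 53
f 51 53 29
f 52 26 27
f 52 27 53
f 53 27 28
f 53 28 29
f 55 54 58
f 55 58 56
f 56 58 59
f 56 59 57
f 58 54 60
f 58 60 59
f 59 60 61
f 59 61 57
f 60 54 62
f 60 62 61
f 61 62 63
f 61 63 57
f 62 54 64
f 62 64 63
f 63 64 65
f 63 65 57
f 64 54 66
f 64 66 65
f 65 66 67
f 65 67 57
f 66 54 68
f 66 68 67
f 67 68 69
f 67 69 57
f 68 54 70
f 68 70 69
f 69 70 71
f 69 71 57
f 70 54 72
f 70 72 71
f 71 72 73
f 71 73 57
f 72 54 55
f 72 55 73
f 73 55 56
f 73 56 57
f 74 85 79
f 74 79 75
f 74 75 81
f 74 81 84
f 74 84 85
f 75 79 83
f 79 85 78
f 85 84 76
f 84 81 80
f 81 75 82
f 77 83 78
f 77 78 76
f 77 76 80
f 77 80 82
f 77 82 83
f 78 83 79
f 76 78 85
f 80 76 84
f 82 80 81
f 83 82 75



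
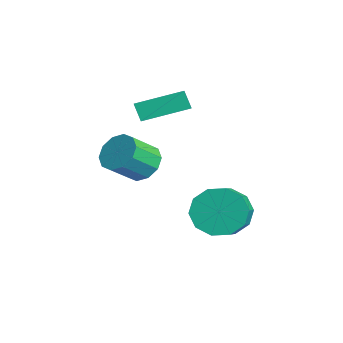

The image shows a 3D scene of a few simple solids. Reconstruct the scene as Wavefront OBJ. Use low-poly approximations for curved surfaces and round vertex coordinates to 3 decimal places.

v 0.249 -0.673 -2.189
v 0.868 -0.486 -3.004
v 2.09 -1.141 -2.225
v 1.471 -1.327 -1.411
v 0.893 0.025 -2.614
v 2.115 -0.63 -1.836
v 0.672 0.269 -2.062
v 1.894 -0.386 -1.284
v 0.29 0.153 -1.559
v 1.512 -0.501 -0.78
v -0.108 -0.278 -1.296
v 1.114 -0.932 -0.518
v -0.37 -0.859 -1.375
v 0.852 -1.514 -0.596
v -0.395 -1.37 -1.764
v 0.827 -2.025 -0.986
v -0.174 -1.614 -2.316
v 1.048 -2.269 -1.538
v 0.208 -1.499 -2.82
v 1.43 -2.153 -2.041
v 0.606 -1.068 -3.082
v 1.828 -1.722 -2.304
v -2.573 -3.039 2.202
v -2.218 -1.292 2.733
v -3.465 -2.72 1.749
v -3.11 -0.973 2.28
v -2.17 -2.907 1.5
v -1.815 -1.16 2.031
v -3.062 -2.588 1.047
v -2.707 -0.841 1.578
v -1.925 -2.928 -0.473
v -1.414 -2.401 -0.045
v -1.104 -3.426 0.842
v -1.615 -3.952 0.413
v -1.895 -2.367 0.164
v -1.584 -3.391 1.051
v -2.387 -2.546 0.129
v -2.077 -3.57 1.016
v -2.703 -2.871 -0.136
v -2.393 -3.896 0.751
v -2.722 -3.218 -0.53
v -2.412 -4.243 0.357
v -2.436 -3.454 -0.902
v -2.126 -4.479 -0.015
v -1.956 -3.489 -1.111
v -1.645 -4.513 -0.224
v -1.463 -3.31 -1.076
v -1.153 -4.334 -0.189
v -1.147 -2.984 -0.811
v -0.837 -4.009 0.076
v -1.128 -2.637 -0.417
v -0.818 -3.662 0.47
f 2 1 5
f 2 5 3
f 3 5 6
f 3 6 4
f 5 1 7
f 5 7 6
f 6 7 8
f 6 8 4
f 7 1 9
f 7 9 8
f 8 9 10
f 8 10 4
f 9 1 11
f 9 11 10
f 10 11 12
f 10 12 4
f 11 1 13
f 11 13 12
f 12 13 14
f 12 14 4
f 13 1 15
f 13 15 14
f 14 15 16
f 14 16 4
f 15 1 17
f 15 17 16
f 16 17 18
f 16 18 4
f 17 1 19
f 17 19 18
f 18 19 20
f 18 20 4
f 19 1 21
f 19 21 20
f 20 21 22
f 20 22 4
f 21 1 2
f 21 2 22
f 22 2 3
f 22 3 4
f 24 26 23
f 27 24 23
f 23 26 25
f 25 27 23
f 24 30 26
f 28 24 27
f 28 30 24
f 26 30 25
f 29 27 25
f 25 30 29
f 29 28 27
f 30 28 29
f 32 31 35
f 32 35 33
f 33 35 36
f 33 36 34
f 35 31 37
f 35 37 36
f 36 37 38
f 36 38 34
f 37 31 39
f 37 39 38
f 38 39 40
f 38 40 34
f 39 31 41
f 39 41 40
f 40 41 42
f 40 42 34
f 41 31 43
f 41 43 42
f 42 43 44
f 42 44 34
f 43 31 45
f 43 45 44
f 44 45 46
f 44 46 34
f 45 31 47
f 45 47 46
f 46 47 48
f 46 48 34
f 47 31 49
f 47 49 48
f 48 49 50
f 48 50 34
f 49 31 51
f 49 51 50
f 50 51 52
f 50 52 34
f 51 31 32
f 51 32 52
f 52 32 33
f 52 33 34



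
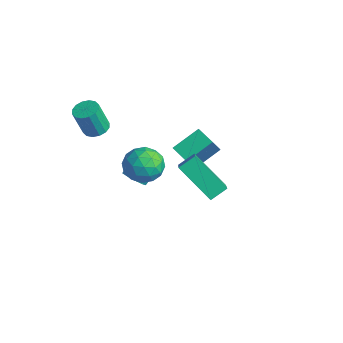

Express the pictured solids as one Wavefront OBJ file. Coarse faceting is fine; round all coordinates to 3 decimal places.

v -0.276 0.091 -0.316
v 0.634 0.445 -0.365
v 0.206 -1.245 -1.015
v 1.116 -0.891 -1.064
v 0.729 -1.126 -0.197
v 0.431 -0.301 0.235
v 0.409 -0.499 -1.615
v 0.111 0.326 -1.183
v 1.058 0.08 -1.168
v 1.255 -0.307 -0.292
v -0.415 -0.493 -1.088
v -0.218 -0.88 -0.212
v 0.137 0.385 -0.279
v 0.703 -1.185 -1.101
v 0.476 -1.323 -0.591
v 1.011 -1.115 -0.62
v 0.017 -0.053 0.073
v 0.552 0.155 0.044
v 0.608 -0.768 0.143
v 0.288 -0.955 -1.424
v 0.823 -0.747 -1.453
v -0.171 0.315 -0.76
v 0.364 0.523 -0.789
v 0.232 -0.032 -1.523
v 0.921 0.379 -0.78
v 1.204 -0.406 -1.19
v 0.788 -0.176 -1.514
v 0.613 0.309 -1.26
v 1.037 0.151 -0.265
v 1.32 -0.634 -0.676
v 1.092 -0.772 -0.166
v 0.917 -0.287 0.088
v 1.286 -0.063 -0.736
v -0.48 -0.166 -0.704
v -0.197 -0.951 -1.115
v -0.077 -0.513 -1.468
v -0.252 -0.028 -1.214
v -0.364 -0.394 -0.19
v -0.081 -1.179 -0.6
v 0.227 -1.109 -0.12
v 0.052 -0.624 0.134
v -0.446 -0.737 -0.644
v -1.316 -1.686 1.136
v -0.881 -1.289 1.292
v -0.968 -1.736 2.679
v -1.404 -2.134 2.524
v -1.152 -1.13 1.326
v -1.239 -1.578 2.713
v -1.467 -1.121 1.309
v -1.554 -1.568 2.696
v -1.742 -1.263 1.246
v -1.829 -1.711 2.633
v -1.903 -1.519 1.154
v -1.99 -1.966 2.541
v -1.906 -1.819 1.057
v -1.994 -2.266 2.444
v -1.752 -2.084 0.981
v -1.839 -2.531 2.368
v -1.481 -2.242 0.947
v -1.568 -2.69 2.334
v -1.166 -2.252 0.964
v -1.253 -2.699 2.351
v -0.891 -2.109 1.027
v -0.978 -2.557 2.414
v -0.73 -1.854 1.119
v -0.817 -2.301 2.506
v -0.726 -1.554 1.216
v -0.814 -2.001 2.603
v 3.552 -0.594 1.597
v 3.617 0.164 2.039
v 2.21 0.237 0.368
v 2.275 0.995 0.811
v 5.065 0.005 0.349
v 5.13 0.763 0.792
v 3.723 0.836 -0.879
v 3.788 1.594 -0.437
v -1.145 0.027 -3.073
v -0.675 0.352 -3.314
v -0.906 1.418 -2.329
v -1.375 1.093 -2.087
v -1.037 0.454 -3.509
v -1.268 1.52 -2.524
v -1.45 0.356 -3.5
v -1.681 1.422 -2.515
v -1.72 0.104 -3.291
v -1.951 1.171 -2.306
v -1.72 -0.184 -2.98
v -1.951 0.883 -1.995
v -1.452 -0.373 -2.712
v -1.683 0.693 -1.727
v -1.039 -0.375 -2.613
v -1.27 0.691 -1.627
v -0.676 -0.189 -2.729
v -0.907 0.877 -1.744
v -0.532 0.098 -3.006
v -0.763 1.164 -2.021
v -0.822 2.294 -2.235
v -0.766 3.587 -1.477
v 0.048 2.459 -2.58
v 0.103 3.753 -1.823
v -0.023 1.347 -0.677
v 0.032 2.641 0.08
v 0.846 1.513 -1.023
v 0.902 2.806 -0.265
f 1 38 17
f 38 12 41
f 17 41 6
f 38 41 17
f 1 17 13
f 17 6 18
f 13 18 2
f 17 18 13
f 1 13 22
f 13 2 23
f 22 23 8
f 13 23 22
f 1 22 34
f 22 8 37
f 34 37 11
f 22 37 34
f 1 34 38
f 34 11 42
f 38 42 12
f 34 42 38
f 2 18 29
f 18 6 32
f 29 32 10
f 18 32 29
f 6 41 19
f 41 12 40
f 19 40 5
f 41 40 19
f 12 42 39
f 42 11 35
f 39 35 3
f 42 35 39
f 11 37 36
f 37 8 24
f 36 24 7
f 37 24 36
f 8 23 28
f 23 2 25
f 28 25 9
f 23 25 28
f 4 30 16
f 30 10 31
f 16 31 5
f 30 31 16
f 4 16 14
f 16 5 15
f 14 15 3
f 16 15 14
f 4 14 21
f 14 3 20
f 21 20 7
f 14 20 21
f 4 21 26
f 21 7 27
f 26 27 9
f 21 27 26
f 4 26 30
f 26 9 33
f 30 33 10
f 26 33 30
f 5 31 19
f 31 10 32
f 19 32 6
f 31 32 19
f 3 15 39
f 15 5 40
f 39 40 12
f 15 40 39
f 7 20 36
f 20 3 35
f 36 35 11
f 20 35 36
f 9 27 28
f 27 7 24
f 28 24 8
f 27 24 28
f 10 33 29
f 33 9 25
f 29 25 2
f 33 25 29
f 44 43 47
f 44 47 45
f 45 47 48
f 45 48 46
f 47 43 49
f 47 49 48
f 48 49 50
f 48 50 46
f 49 43 51
f 49 51 50
f 50 51 52
f 50 52 46
f 51 43 53
f 51 53 52
f 52 53 54
f 52 54 46
f 53 43 55
f 53 55 54
f 54 55 56
f 54 56 46
f 55 43 57
f 55 57 56
f 56 57 58
f 56 58 46
f 57 43 59
f 57 59 58
f 58 59 60
f 58 60 46
f 59 43 61
f 59 61 60
f 60 61 62
f 60 62 46
f 61 43 63
f 61 63 62
f 62 63 64
f 62 64 46
f 63 43 65
f 63 65 64
f 64 65 66
f 64 66 46
f 65 43 67
f 65 67 66
f 66 67 68
f 66 68 46
f 67 43 44
f 67 44 68
f 68 44 45
f 68 45 46
f 70 72 69
f 73 70 69
f 69 72 71
f 71 73 69
f 70 76 72
f 74 70 73
f 74 76 70
f 72 76 71
f 75 73 71
f 71 76 75
f 75 74 73
f 76 74 75
f 78 77 81
f 78 81 79
f 79 81 82
f 79 82 80
f 81 77 83
f 81 83 82
f 82 83 84
f 82 84 80
f 83 77 85
f 83 85 84
f 84 85 86
f 84 86 80
f 85 77 87
f 85 87 86
f 86 87 88
f 86 88 80
f 87 77 89
f 87 89 88
f 88 89 90
f 88 90 80
f 89 77 91
f 89 91 90
f 90 91 92
f 90 92 80
f 91 77 93
f 91 93 92
f 92 93 94
f 92 94 80
f 93 77 95
f 93 95 94
f 94 95 96
f 94 96 80
f 95 77 78
f 95 78 96
f 96 78 79
f 96 79 80
f 98 100 97
f 101 98 97
f 97 100 99
f 99 101 97
f 98 104 100
f 102 98 101
f 102 104 98
f 100 104 99
f 103 101 99
f 99 104 103
f 103 102 101
f 104 102 103



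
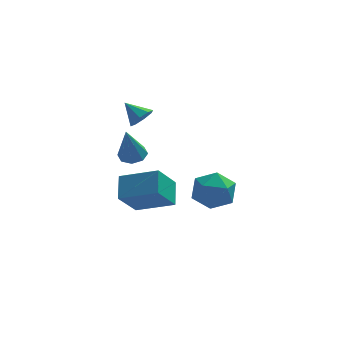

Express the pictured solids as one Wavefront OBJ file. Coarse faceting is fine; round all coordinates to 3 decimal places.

v -1.794 2.195 2.382
v -1.25 2.375 2.834
v -2.626 2.805 3.138
v -1.332 2.758 2.436
v -1.684 2.811 2.005
v -2.101 2.503 1.795
v -2.337 2.015 1.929
v -2.255 1.632 2.328
v -1.903 1.579 2.758
v -1.487 1.887 2.968
v -2.224 -1.277 1.881
v -1.75 -1.805 1.763
v -2.516 -1.963 3.779
v -1.512 -1.351 1.964
v -1.692 -0.852 2.116
v -2.183 -0.603 2.131
v -2.698 -0.748 1.999
v -2.935 -1.203 1.798
v -2.756 -1.701 1.645
v -2.265 -1.95 1.631
v -2.99 1.389 -2.82
v -1.042 0.816 -2.083
v -2.953 2.619 -1.962
v -1.006 2.045 -1.224
v -2.134 2.395 -4.296
v -0.187 1.821 -3.558
v -2.098 3.624 -3.437
v -0.15 3.051 -2.7
v 0.726 -0.047 -0.547
v 1.737 0.557 -0.821
v 1.463 -1.657 -1.379
v 2.474 -1.053 -1.653
v 2.218 -1.312 -0.5
v 1.763 -0.317 0.014
v 1.437 -0.783 -2.214
v 0.982 0.212 -1.7
v 2.176 0.102 -1.852
v 2.659 -0.224 -0.792
v 0.541 -0.876 -1.408
v 1.024 -1.202 -0.348
f 2 1 4
f 2 4 3
f 4 1 5
f 4 5 3
f 5 1 6
f 5 6 3
f 6 1 7
f 6 7 3
f 7 1 8
f 7 8 3
f 8 1 9
f 8 9 3
f 9 1 10
f 9 10 3
f 10 1 2
f 10 2 3
f 12 11 14
f 12 14 13
f 14 11 15
f 14 15 13
f 15 11 16
f 15 16 13
f 16 11 17
f 16 17 13
f 17 11 18
f 17 18 13
f 18 11 19
f 18 19 13
f 19 11 20
f 19 20 13
f 20 11 12
f 20 12 13
f 22 24 21
f 25 22 21
f 21 24 23
f 23 25 21
f 22 28 24
f 26 22 25
f 26 28 22
f 24 28 23
f 27 25 23
f 23 28 27
f 27 26 25
f 28 26 27
f 29 40 34
f 29 34 30
f 29 30 36
f 29 36 39
f 29 39 40
f 30 34 38
f 34 40 33
f 40 39 31
f 39 36 35
f 36 30 37
f 32 38 33
f 32 33 31
f 32 31 35
f 32 35 37
f 32 37 38
f 33 38 34
f 31 33 40
f 35 31 39
f 37 35 36
f 38 37 30



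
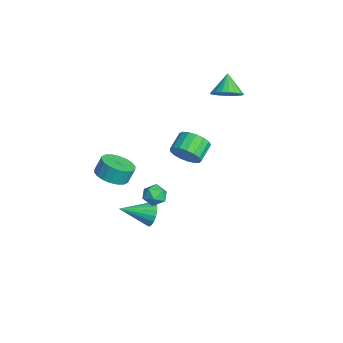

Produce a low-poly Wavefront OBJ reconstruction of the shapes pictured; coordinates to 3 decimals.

v 3.237 -1.745 1.255
v 3.507 -1.277 0.771
v 3.813 -2.623 0.729
v 4.083 -2.155 0.245
v 4.3 -2.127 0.937
v 3.944 -1.585 1.262
v 3.376 -2.315 0.238
v 3.02 -1.773 0.563
v 3.594 -1.63 0.143
v 4.165 -1.513 0.575
v 3.155 -2.387 0.925
v 3.726 -2.27 1.357
v 0.453 -3.54 0.142
v 1.161 -4.135 0.465
v 1.096 -3.716 1.381
v 0.387 -3.12 1.058
v 1.383 -3.788 0.322
v 1.318 -3.369 1.238
v 1.422 -3.392 0.143
v 1.356 -2.973 1.06
v 1.268 -3.025 -0.036
v 1.202 -2.606 0.881
v 0.953 -2.76 -0.179
v 0.887 -2.341 0.737
v 0.538 -2.65 -0.26
v 0.473 -2.23 0.657
v 0.107 -2.716 -0.26
v 0.042 -2.296 0.656
v -0.256 -2.944 -0.181
v -0.321 -2.525 0.735
v -0.478 -3.291 -0.038
v -0.543 -2.872 0.878
v -0.516 -3.687 0.14
v -0.582 -3.268 1.057
v -0.362 -4.054 0.319
v -0.428 -3.635 1.236
v -0.047 -4.319 0.463
v -0.113 -3.9 1.379
v 0.367 -4.43 0.543
v 0.302 -4.01 1.46
v 0.798 -4.364 0.544
v 0.733 -3.944 1.46
v 0.299 -1.34 -3.573
v 0.797 -1.147 -2.951
v 0.141 -3.08 -2.907
v 0.467 -1.066 -2.818
v 0.103 -1.04 -2.835
v -0.222 -1.073 -2.998
v -0.443 -1.159 -3.275
v -0.518 -1.28 -3.611
v -0.431 -1.414 -3.939
v -0.2 -1.533 -4.195
v 0.131 -1.613 -4.327
v 0.494 -1.64 -4.311
v 0.819 -1.607 -4.148
v 1.041 -1.521 -3.871
v 1.116 -1.399 -3.535
v 1.029 -1.266 -3.207
v -2.287 1.201 -1.088
v -1.764 1.14 -0.286
v -2.59 1.897 0.311
v -3.113 1.959 -0.492
v -1.588 1.503 -0.504
v -2.414 2.261 0.092
v -1.572 1.798 -0.856
v -2.398 2.556 -0.26
v -1.72 1.956 -1.262
v -2.546 2.714 -0.665
v -1.998 1.941 -1.627
v -2.824 2.699 -1.031
v -2.342 1.756 -1.87
v -3.168 2.514 -1.273
v -2.673 1.445 -1.933
v -3.5 2.202 -1.336
v -2.916 1.077 -1.802
v -3.743 1.835 -1.206
v -3.015 0.738 -1.509
v -3.841 1.496 -0.912
v -2.947 0.505 -1.118
v -3.773 1.263 -0.522
v -2.728 0.431 -0.721
v -3.554 1.189 -0.125
v -2.408 0.534 -0.408
v -3.234 1.292 0.188
v -2.06 0.79 -0.251
v -2.886 1.548 0.345
v -2.604 3.6 3.349
v -2.048 3.152 3.946
v -3.496 3.88 4.391
v -1.912 3.514 3.965
v -1.896 3.89 3.878
v -2.002 4.217 3.7
v -2.212 4.436 3.461
v -2.49 4.512 3.203
v -2.787 4.43 2.97
v -3.053 4.204 2.802
v -3.241 3.874 2.73
v -3.319 3.497 2.764
v -3.273 3.137 2.899
v -3.111 2.858 3.113
v -2.862 2.707 3.367
v -2.568 2.711 3.618
v -2.28 2.868 3.823
f 1 12 6
f 1 6 2
f 1 2 8
f 1 8 11
f 1 11 12
f 2 6 10
f 6 12 5
f 12 11 3
f 11 8 7
f 8 2 9
f 4 10 5
f 4 5 3
f 4 3 7
f 4 7 9
f 4 9 10
f 5 10 6
f 3 5 12
f 7 3 11
f 9 7 8
f 10 9 2
f 14 13 17
f 14 17 15
f 15 17 18
f 15 18 16
f 17 13 19
f 17 19 18
f 18 19 20
f 18 20 16
f 19 13 21
f 19 21 20
f 20 21 22
f 20 22 16
f 21 13 23
f 21 23 22
f 22 23 24
f 22 24 16
f 23 13 25
f 23 25 24
f 24 25 26
f 24 26 16
f 25 13 27
f 25 27 26
f 26 27 28
f 26 28 16
f 27 13 29
f 27 29 28
f 28 29 30
f 28 30 16
f 29 13 31
f 29 31 30
f 30 31 32
f 30 32 16
f 31 13 33
f 31 33 32
f 32 33 34
f 32 34 16
f 33 13 35
f 33 35 34
f 34 35 36
f 34 36 16
f 35 13 37
f 35 37 36
f 36 37 38
f 36 38 16
f 37 13 39
f 37 39 38
f 38 39 40
f 38 40 16
f 39 13 41
f 39 41 40
f 40 41 42
f 40 42 16
f 41 13 14
f 41 14 42
f 42 14 15
f 42 15 16
f 44 43 46
f 44 46 45
f 46 43 47
f 46 47 45
f 47 43 48
f 47 48 45
f 48 43 49
f 48 49 45
f 49 43 50
f 49 50 45
f 50 43 51
f 50 51 45
f 51 43 52
f 51 52 45
f 52 43 53
f 52 53 45
f 53 43 54
f 53 54 45
f 54 43 55
f 54 55 45
f 55 43 56
f 55 56 45
f 56 43 57
f 56 57 45
f 57 43 58
f 57 58 45
f 58 43 44
f 58 44 45
f 60 59 63
f 60 63 61
f 61 63 64
f 61 64 62
f 63 59 65
f 63 65 64
f 64 65 66
f 64 66 62
f 65 59 67
f 65 67 66
f 66 67 68
f 66 68 62
f 67 59 69
f 67 69 68
f 68 69 70
f 68 70 62
f 69 59 71
f 69 71 70
f 70 71 72
f 70 72 62
f 71 59 73
f 71 73 72
f 72 73 74
f 72 74 62
f 73 59 75
f 73 75 74
f 74 75 76
f 74 76 62
f 75 59 77
f 75 77 76
f 76 77 78
f 76 78 62
f 77 59 79
f 77 79 78
f 78 79 80
f 78 80 62
f 79 59 81
f 79 81 80
f 80 81 82
f 80 82 62
f 81 59 83
f 81 83 82
f 82 83 84
f 82 84 62
f 83 59 85
f 83 85 84
f 84 85 86
f 84 86 62
f 85 59 60
f 85 60 86
f 86 60 61
f 86 61 62
f 88 87 90
f 88 90 89
f 90 87 91
f 90 91 89
f 91 87 92
f 91 92 89
f 92 87 93
f 92 93 89
f 93 87 94
f 93 94 89
f 94 87 95
f 94 95 89
f 95 87 96
f 95 96 89
f 96 87 97
f 96 97 89
f 97 87 98
f 97 98 89
f 98 87 99
f 98 99 89
f 99 87 100
f 99 100 89
f 100 87 101
f 100 101 89
f 101 87 102
f 101 102 89
f 102 87 103
f 102 103 89
f 103 87 88
f 103 88 89



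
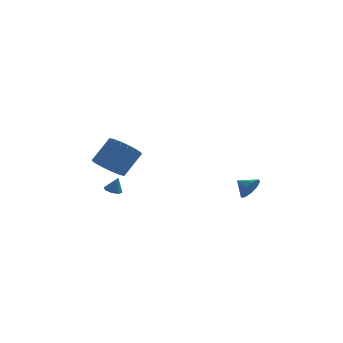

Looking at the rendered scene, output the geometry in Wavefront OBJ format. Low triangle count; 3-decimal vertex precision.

v -4.366 1.516 3.012
v -3.838 2.142 2.293
v -2.846 2.93 3.709
v -3.374 2.304 4.428
v -4.17 2.389 2.389
v -3.179 3.177 3.805
v -4.533 2.503 2.58
v -3.541 3.291 3.996
v -4.87 2.466 2.837
v -3.878 3.254 4.253
v -5.131 2.285 3.12
v -4.139 3.073 4.536
v -5.275 1.987 3.387
v -4.283 2.775 4.803
v -5.28 1.617 3.596
v -4.289 2.405 5.012
v -5.147 1.232 3.717
v -4.155 2.02 5.133
v -4.894 0.89 3.731
v -3.902 1.678 5.147
v -4.561 0.643 3.635
v -3.57 1.431 5.051
v -4.199 0.529 3.444
v -3.207 1.317 4.86
v -3.862 0.566 3.187
v -2.87 1.354 4.603
v -3.601 0.747 2.904
v -2.609 1.535 4.32
v -3.457 1.045 2.637
v -2.465 1.833 4.053
v -3.451 1.415 2.428
v -2.46 2.203 3.844
v -3.585 1.8 2.307
v -2.593 2.588 3.723
v -4.094 1.254 1.369
v -3.787 0.799 1.258
v -3.786 1.226 2.331
v -3.568 1.163 1.199
v -3.657 1.58 1.239
v -4.002 1.806 1.356
v -4.4 1.709 1.48
v -4.619 1.346 1.54
v -4.53 0.928 1.499
v -4.185 0.702 1.382
v 3.686 0.89 1.57
v 4.131 0.914 2.281
v 2.954 1.41 2.01
v 4.258 1.369 1.955
v 4.117 1.6 1.448
v 3.775 1.499 0.998
v 3.39 1.113 0.816
v 3.144 0.623 0.986
v 3.152 0.257 1.429
v 3.409 0.188 1.938
v 3.796 0.447 2.275
f 2 1 5
f 2 5 3
f 3 5 6
f 3 6 4
f 5 1 7
f 5 7 6
f 6 7 8
f 6 8 4
f 7 1 9
f 7 9 8
f 8 9 10
f 8 10 4
f 9 1 11
f 9 11 10
f 10 11 12
f 10 12 4
f 11 1 13
f 11 13 12
f 12 13 14
f 12 14 4
f 13 1 15
f 13 15 14
f 14 15 16
f 14 16 4
f 15 1 17
f 15 17 16
f 16 17 18
f 16 18 4
f 17 1 19
f 17 19 18
f 18 19 20
f 18 20 4
f 19 1 21
f 19 21 20
f 20 21 22
f 20 22 4
f 21 1 23
f 21 23 22
f 22 23 24
f 22 24 4
f 23 1 25
f 23 25 24
f 24 25 26
f 24 26 4
f 25 1 27
f 25 27 26
f 26 27 28
f 26 28 4
f 27 1 29
f 27 29 28
f 28 29 30
f 28 30 4
f 29 1 31
f 29 31 30
f 30 31 32
f 30 32 4
f 31 1 33
f 31 33 32
f 32 33 34
f 32 34 4
f 33 1 2
f 33 2 34
f 34 2 3
f 34 3 4
f 36 35 38
f 36 38 37
f 38 35 39
f 38 39 37
f 39 35 40
f 39 40 37
f 40 35 41
f 40 41 37
f 41 35 42
f 41 42 37
f 42 35 43
f 42 43 37
f 43 35 44
f 43 44 37
f 44 35 36
f 44 36 37
f 46 45 48
f 46 48 47
f 48 45 49
f 48 49 47
f 49 45 50
f 49 50 47
f 50 45 51
f 50 51 47
f 51 45 52
f 51 52 47
f 52 45 53
f 52 53 47
f 53 45 54
f 53 54 47
f 54 45 55
f 54 55 47
f 55 45 46
f 55 46 47

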